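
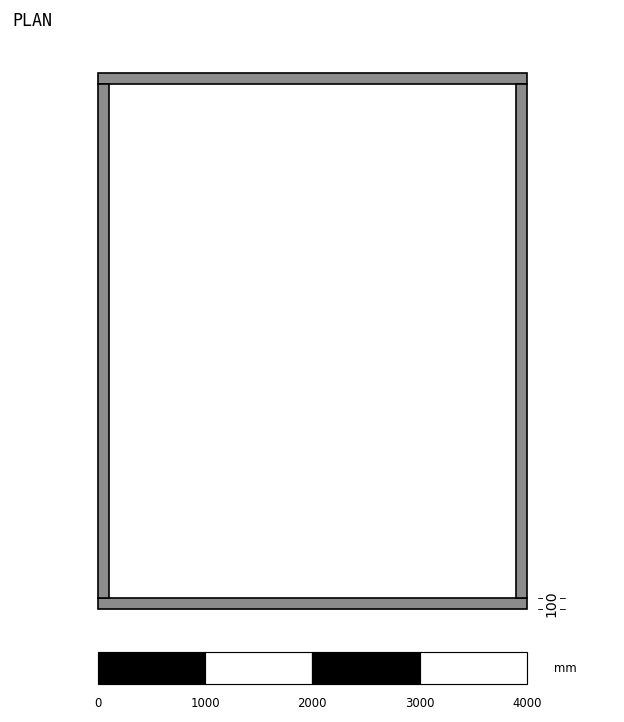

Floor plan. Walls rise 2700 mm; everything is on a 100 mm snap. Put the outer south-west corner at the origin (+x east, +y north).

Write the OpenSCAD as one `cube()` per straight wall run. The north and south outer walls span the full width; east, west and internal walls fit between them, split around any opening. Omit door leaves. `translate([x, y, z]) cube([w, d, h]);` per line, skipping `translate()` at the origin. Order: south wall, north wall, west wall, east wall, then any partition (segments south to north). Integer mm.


cube([4000, 100, 2700]);
translate([0, 4900, 0]) cube([4000, 100, 2700]);
translate([0, 100, 0]) cube([100, 4800, 2700]);
translate([3900, 100, 0]) cube([100, 4800, 2700]);


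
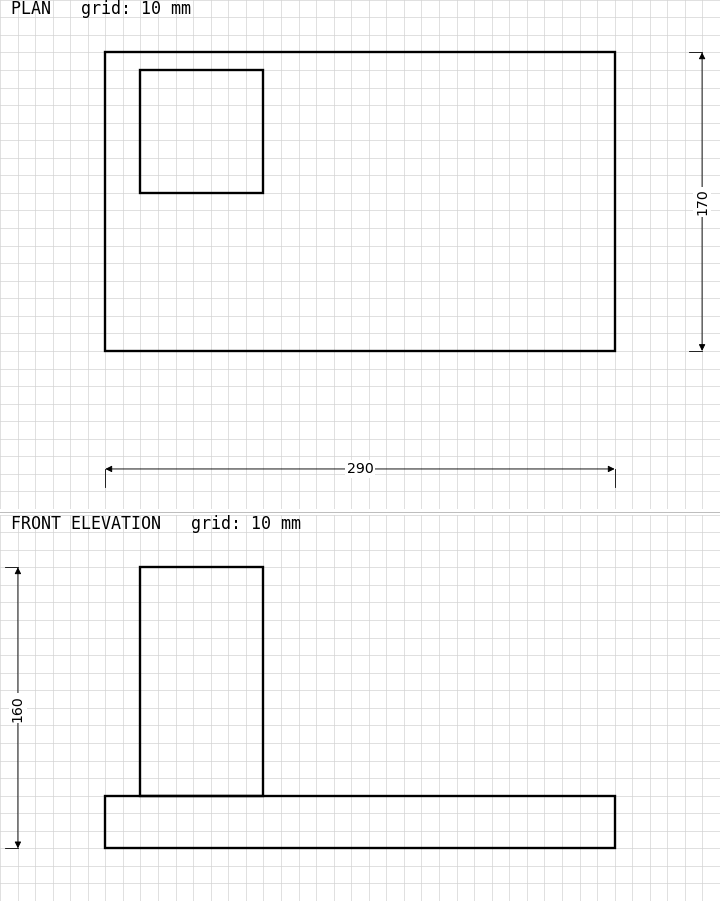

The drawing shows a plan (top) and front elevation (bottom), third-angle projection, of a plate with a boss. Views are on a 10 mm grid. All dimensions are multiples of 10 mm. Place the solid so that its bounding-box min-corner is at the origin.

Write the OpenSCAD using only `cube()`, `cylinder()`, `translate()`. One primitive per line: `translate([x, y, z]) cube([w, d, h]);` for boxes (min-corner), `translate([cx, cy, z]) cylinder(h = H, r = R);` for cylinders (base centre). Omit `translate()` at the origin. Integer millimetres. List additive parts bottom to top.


cube([290, 170, 30]);
translate([20, 90, 30]) cube([70, 70, 130]);


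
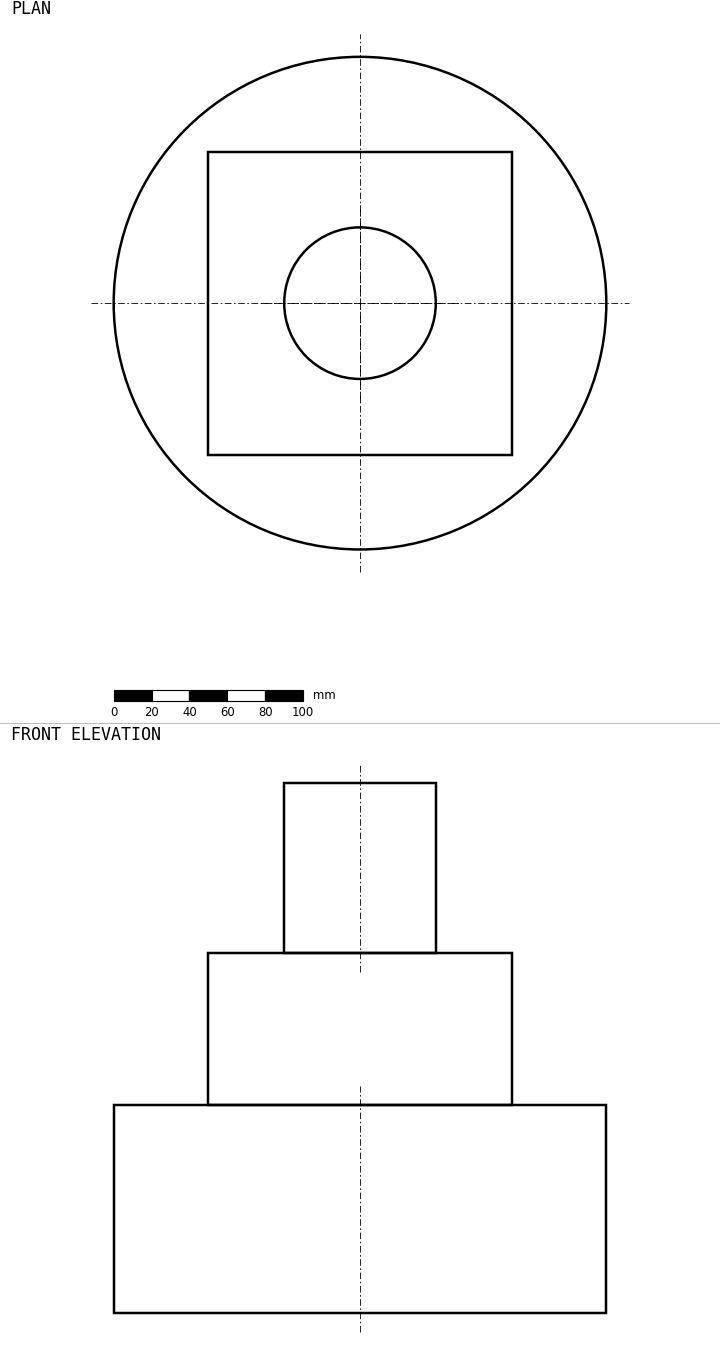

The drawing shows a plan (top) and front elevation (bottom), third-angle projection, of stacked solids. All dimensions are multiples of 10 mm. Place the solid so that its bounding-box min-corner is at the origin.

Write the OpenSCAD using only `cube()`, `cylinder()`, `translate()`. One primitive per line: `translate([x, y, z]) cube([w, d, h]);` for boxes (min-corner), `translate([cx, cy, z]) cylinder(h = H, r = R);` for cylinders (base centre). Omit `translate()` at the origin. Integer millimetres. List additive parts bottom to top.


translate([130, 130, 0]) cylinder(h = 110, r = 130);
translate([50, 50, 110]) cube([160, 160, 80]);
translate([130, 130, 190]) cylinder(h = 90, r = 40);


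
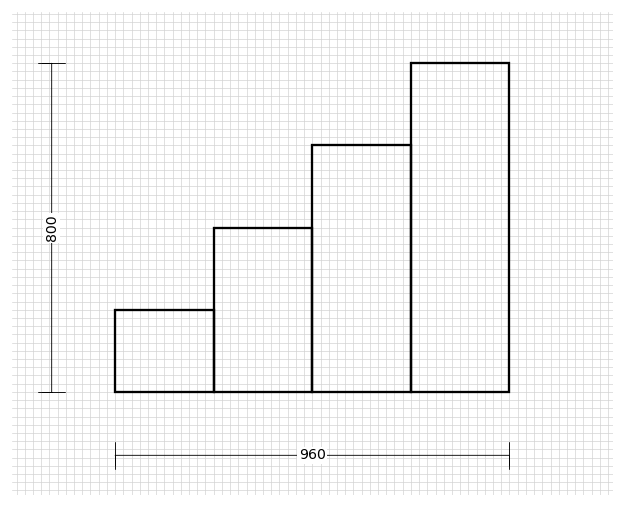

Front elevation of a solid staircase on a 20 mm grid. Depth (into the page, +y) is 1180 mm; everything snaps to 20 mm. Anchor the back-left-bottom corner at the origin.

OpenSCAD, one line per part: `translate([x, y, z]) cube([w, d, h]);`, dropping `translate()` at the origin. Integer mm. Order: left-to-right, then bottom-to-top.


cube([240, 1180, 200]);
translate([240, 0, 0]) cube([240, 1180, 400]);
translate([480, 0, 0]) cube([240, 1180, 600]);
translate([720, 0, 0]) cube([240, 1180, 800]);


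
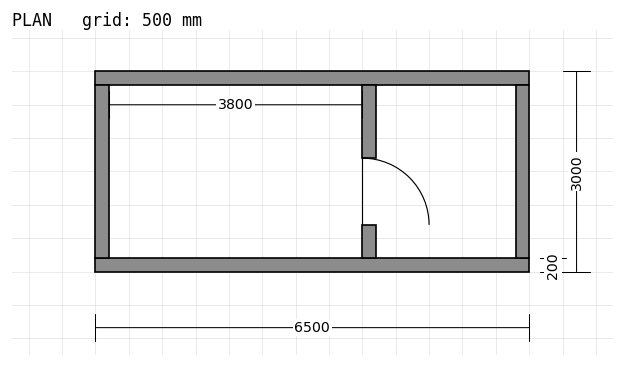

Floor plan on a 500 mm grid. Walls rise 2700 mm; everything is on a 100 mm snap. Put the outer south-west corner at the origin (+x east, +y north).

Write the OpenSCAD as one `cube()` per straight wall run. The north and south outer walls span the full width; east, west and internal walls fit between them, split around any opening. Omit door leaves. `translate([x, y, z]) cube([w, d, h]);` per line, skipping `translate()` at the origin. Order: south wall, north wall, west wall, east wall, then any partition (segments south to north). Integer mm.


cube([6500, 200, 2700]);
translate([0, 2800, 0]) cube([6500, 200, 2700]);
translate([0, 200, 0]) cube([200, 2600, 2700]);
translate([6300, 200, 0]) cube([200, 2600, 2700]);
translate([4000, 200, 0]) cube([200, 500, 2700]);
translate([4000, 1700, 0]) cube([200, 1100, 2700]);


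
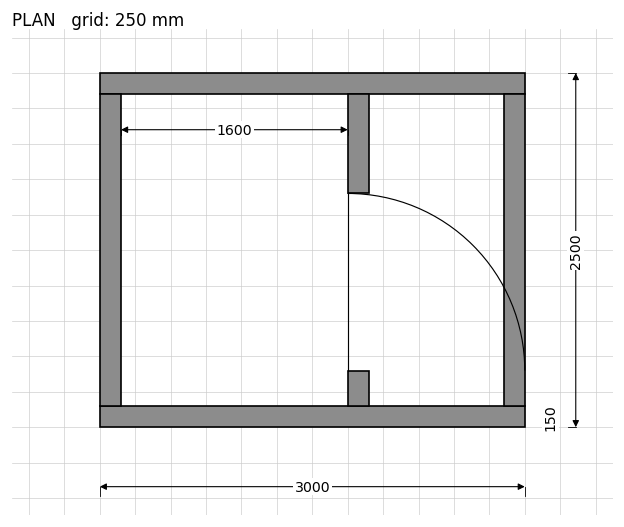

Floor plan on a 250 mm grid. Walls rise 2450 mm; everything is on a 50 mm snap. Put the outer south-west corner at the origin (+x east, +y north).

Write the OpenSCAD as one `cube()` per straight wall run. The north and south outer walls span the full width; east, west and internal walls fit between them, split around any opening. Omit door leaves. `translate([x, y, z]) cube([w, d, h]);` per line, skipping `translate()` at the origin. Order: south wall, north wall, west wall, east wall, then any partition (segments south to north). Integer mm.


cube([3000, 150, 2450]);
translate([0, 2350, 0]) cube([3000, 150, 2450]);
translate([0, 150, 0]) cube([150, 2200, 2450]);
translate([2850, 150, 0]) cube([150, 2200, 2450]);
translate([1750, 150, 0]) cube([150, 250, 2450]);
translate([1750, 1650, 0]) cube([150, 700, 2450]);


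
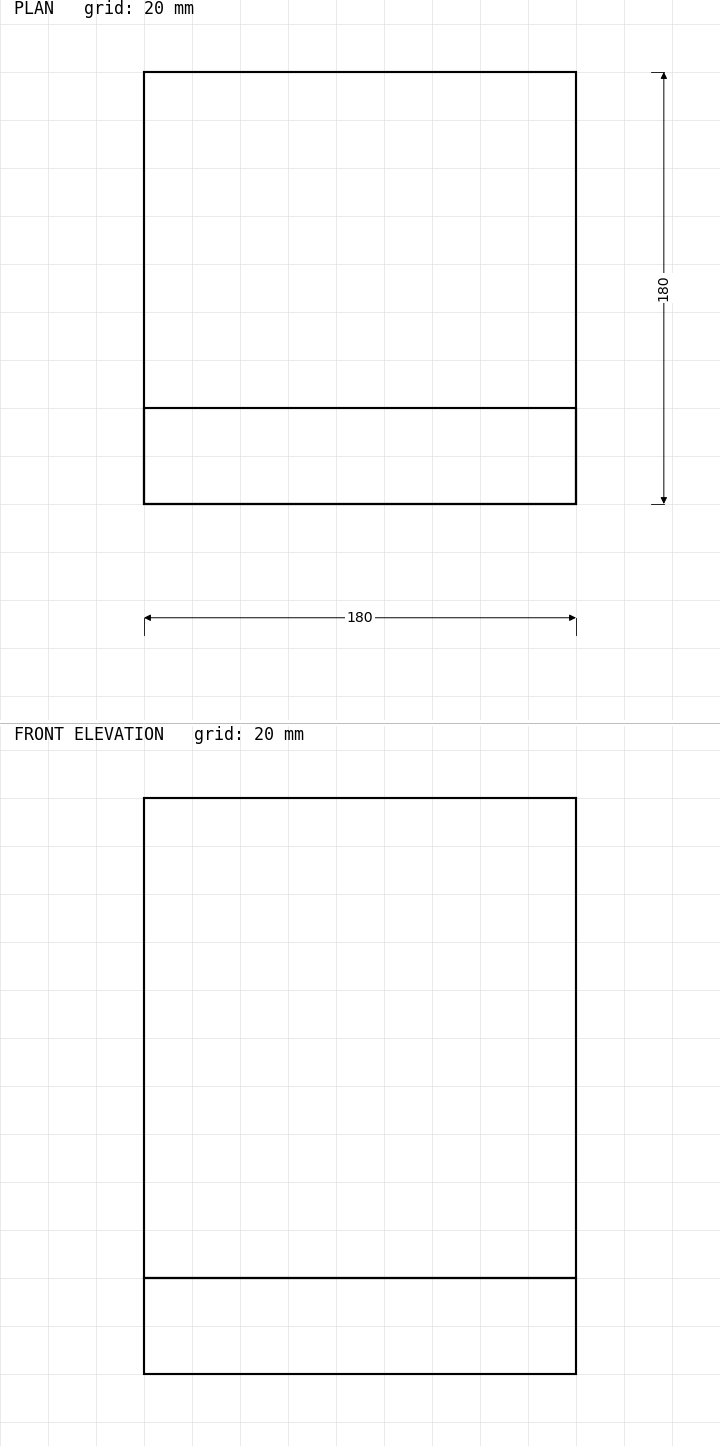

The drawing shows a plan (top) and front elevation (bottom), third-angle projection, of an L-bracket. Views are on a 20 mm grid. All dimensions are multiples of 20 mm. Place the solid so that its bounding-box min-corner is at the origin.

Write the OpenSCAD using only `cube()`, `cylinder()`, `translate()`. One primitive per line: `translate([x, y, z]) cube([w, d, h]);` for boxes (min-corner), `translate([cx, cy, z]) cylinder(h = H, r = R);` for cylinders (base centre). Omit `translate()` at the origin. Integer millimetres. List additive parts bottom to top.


cube([180, 180, 40]);
translate([0, 0, 40]) cube([180, 40, 200]);


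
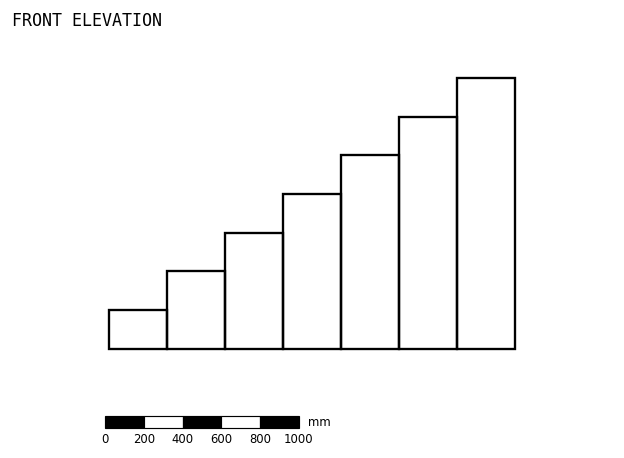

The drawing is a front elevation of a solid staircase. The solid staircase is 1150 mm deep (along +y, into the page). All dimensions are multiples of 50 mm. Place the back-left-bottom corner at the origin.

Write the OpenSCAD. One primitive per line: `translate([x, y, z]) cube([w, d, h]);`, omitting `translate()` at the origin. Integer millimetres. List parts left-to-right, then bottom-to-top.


cube([300, 1150, 200]);
translate([300, 0, 0]) cube([300, 1150, 400]);
translate([600, 0, 0]) cube([300, 1150, 600]);
translate([900, 0, 0]) cube([300, 1150, 800]);
translate([1200, 0, 0]) cube([300, 1150, 1000]);
translate([1500, 0, 0]) cube([300, 1150, 1200]);
translate([1800, 0, 0]) cube([300, 1150, 1400]);


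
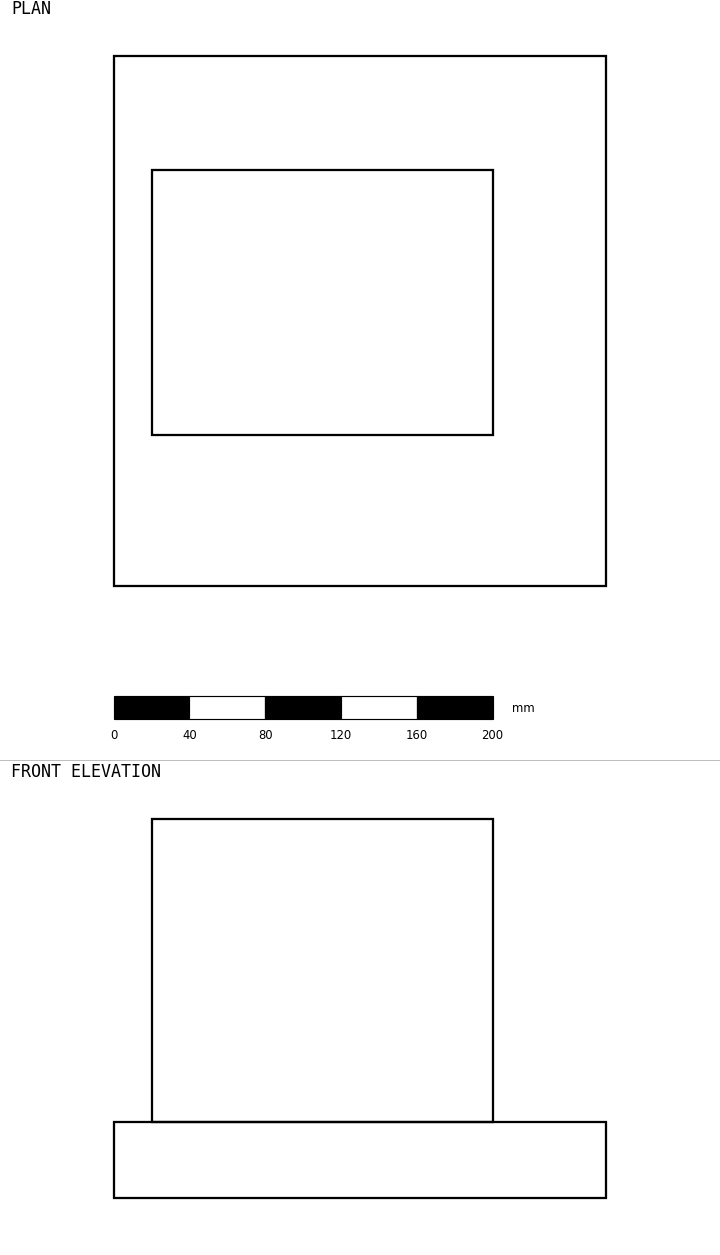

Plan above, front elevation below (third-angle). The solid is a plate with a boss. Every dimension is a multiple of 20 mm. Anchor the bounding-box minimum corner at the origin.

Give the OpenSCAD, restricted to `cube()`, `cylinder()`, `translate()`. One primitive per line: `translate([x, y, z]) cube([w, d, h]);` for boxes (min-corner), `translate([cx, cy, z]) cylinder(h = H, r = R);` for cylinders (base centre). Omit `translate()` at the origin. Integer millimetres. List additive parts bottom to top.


cube([260, 280, 40]);
translate([20, 80, 40]) cube([180, 140, 160]);


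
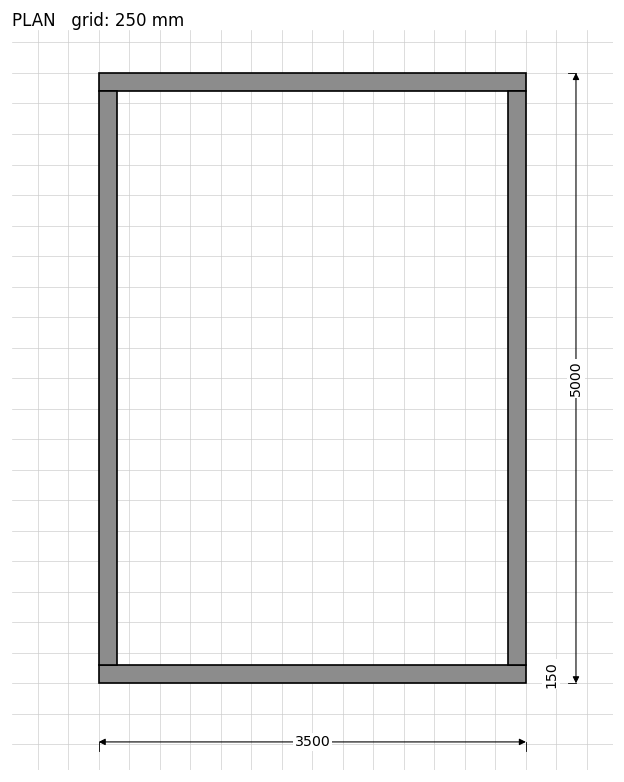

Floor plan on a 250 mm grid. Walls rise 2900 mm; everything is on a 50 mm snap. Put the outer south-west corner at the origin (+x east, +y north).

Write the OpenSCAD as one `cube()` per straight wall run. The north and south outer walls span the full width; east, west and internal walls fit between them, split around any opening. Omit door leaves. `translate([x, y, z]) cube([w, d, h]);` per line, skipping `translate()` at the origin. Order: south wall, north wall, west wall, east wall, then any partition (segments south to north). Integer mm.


cube([3500, 150, 2900]);
translate([0, 4850, 0]) cube([3500, 150, 2900]);
translate([0, 150, 0]) cube([150, 4700, 2900]);
translate([3350, 150, 0]) cube([150, 4700, 2900]);


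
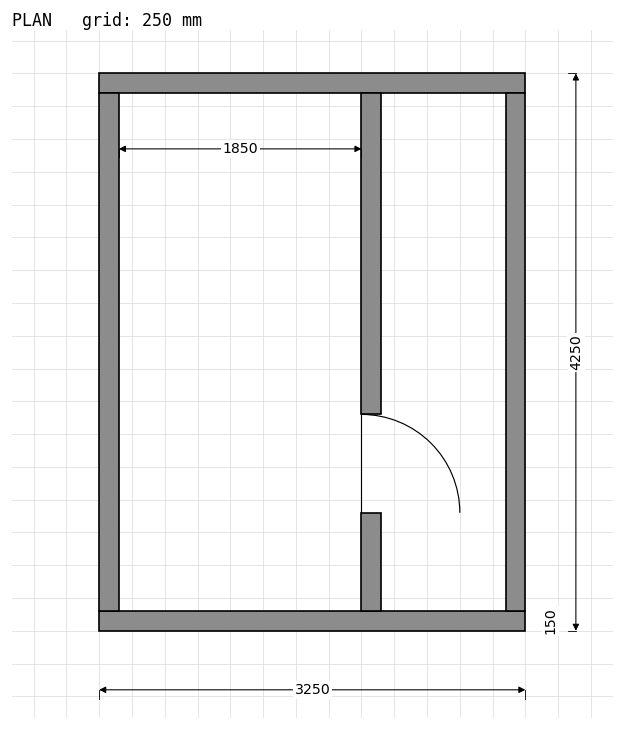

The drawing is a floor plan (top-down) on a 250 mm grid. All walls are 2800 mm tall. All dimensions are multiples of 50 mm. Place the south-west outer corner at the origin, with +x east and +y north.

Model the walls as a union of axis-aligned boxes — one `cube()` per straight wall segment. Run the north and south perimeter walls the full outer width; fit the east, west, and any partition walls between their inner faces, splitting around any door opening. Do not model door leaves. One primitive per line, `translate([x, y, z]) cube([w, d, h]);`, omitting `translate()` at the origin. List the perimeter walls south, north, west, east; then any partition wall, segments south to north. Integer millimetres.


cube([3250, 150, 2800]);
translate([0, 4100, 0]) cube([3250, 150, 2800]);
translate([0, 150, 0]) cube([150, 3950, 2800]);
translate([3100, 150, 0]) cube([150, 3950, 2800]);
translate([2000, 150, 0]) cube([150, 750, 2800]);
translate([2000, 1650, 0]) cube([150, 2450, 2800]);


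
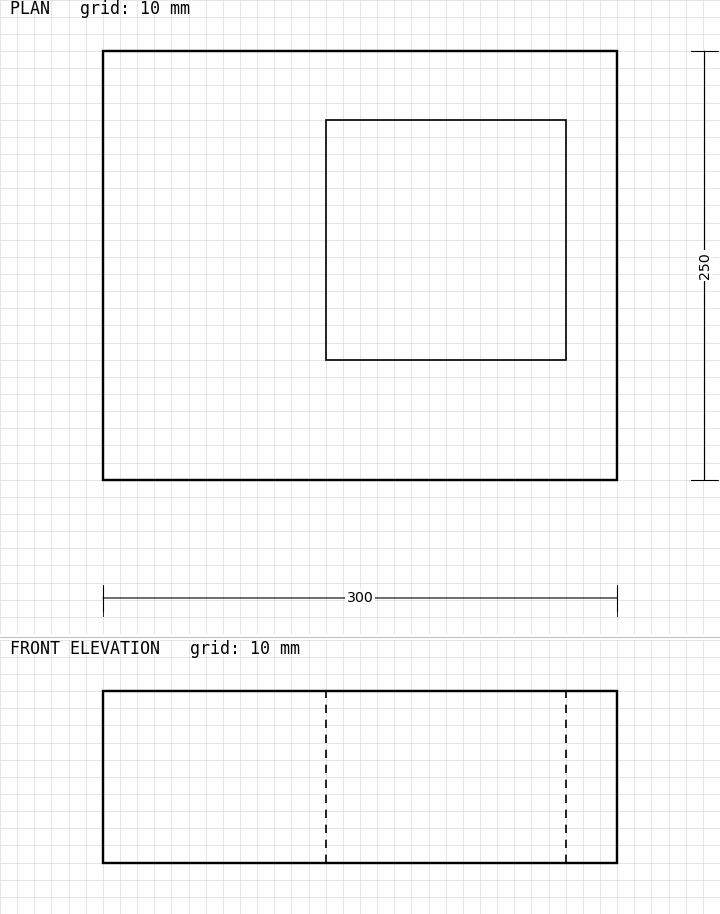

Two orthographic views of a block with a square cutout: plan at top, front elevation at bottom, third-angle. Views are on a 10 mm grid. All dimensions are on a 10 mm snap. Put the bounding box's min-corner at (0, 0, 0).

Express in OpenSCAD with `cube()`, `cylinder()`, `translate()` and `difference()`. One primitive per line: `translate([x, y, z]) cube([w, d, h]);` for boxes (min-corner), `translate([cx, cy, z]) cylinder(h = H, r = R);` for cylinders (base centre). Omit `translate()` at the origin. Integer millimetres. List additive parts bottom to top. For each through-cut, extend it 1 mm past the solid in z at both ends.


difference() {
  cube([300, 250, 100]);
  translate([130, 70, -1]) cube([140, 140, 102]);
}


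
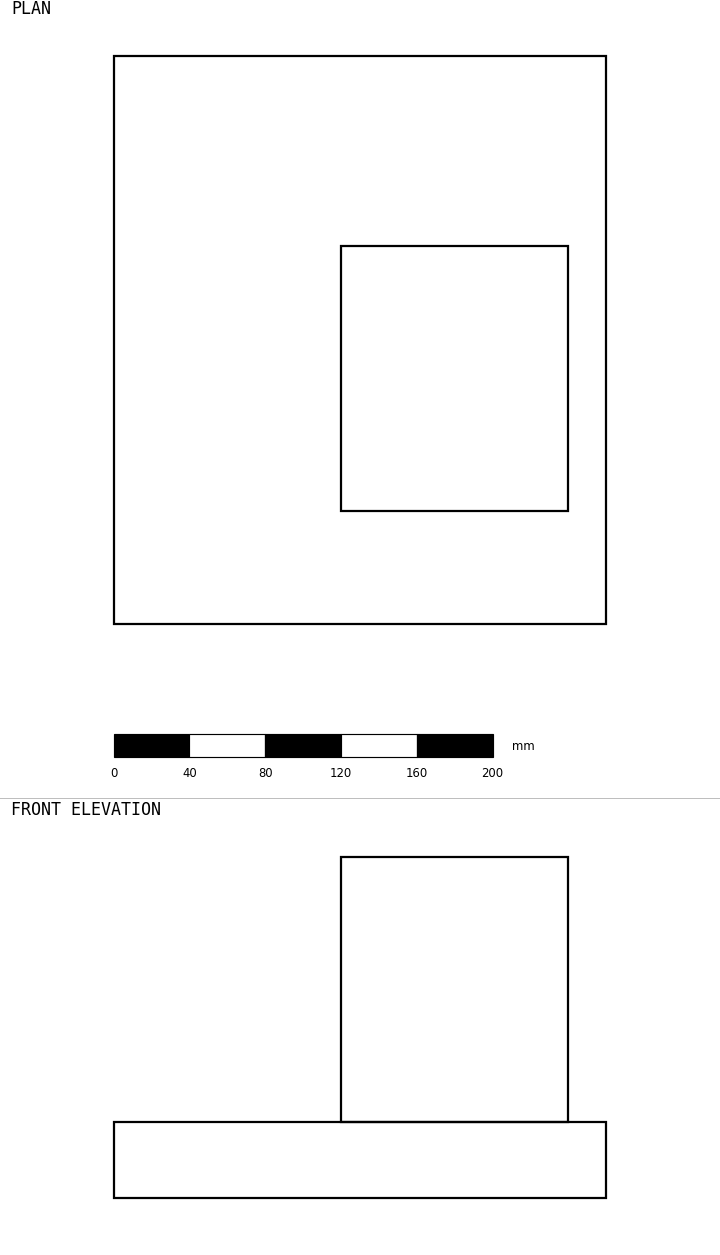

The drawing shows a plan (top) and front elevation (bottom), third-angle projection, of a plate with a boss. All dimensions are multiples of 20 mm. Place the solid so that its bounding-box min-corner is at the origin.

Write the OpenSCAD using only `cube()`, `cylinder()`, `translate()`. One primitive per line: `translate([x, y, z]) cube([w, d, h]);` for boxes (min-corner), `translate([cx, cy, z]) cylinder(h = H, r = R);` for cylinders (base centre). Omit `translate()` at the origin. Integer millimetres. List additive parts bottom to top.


cube([260, 300, 40]);
translate([120, 60, 40]) cube([120, 140, 140]);


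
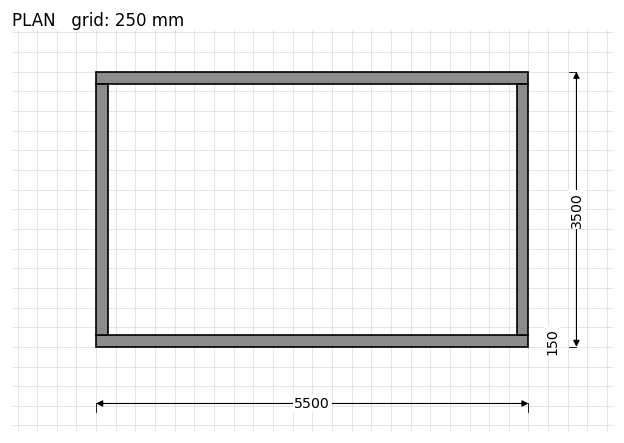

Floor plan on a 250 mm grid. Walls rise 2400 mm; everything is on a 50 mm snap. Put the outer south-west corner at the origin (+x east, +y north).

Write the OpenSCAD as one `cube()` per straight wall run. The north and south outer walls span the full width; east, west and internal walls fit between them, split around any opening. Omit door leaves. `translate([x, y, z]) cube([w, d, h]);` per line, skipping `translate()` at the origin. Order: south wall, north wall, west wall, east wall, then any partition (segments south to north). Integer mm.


cube([5500, 150, 2400]);
translate([0, 3350, 0]) cube([5500, 150, 2400]);
translate([0, 150, 0]) cube([150, 3200, 2400]);
translate([5350, 150, 0]) cube([150, 3200, 2400]);


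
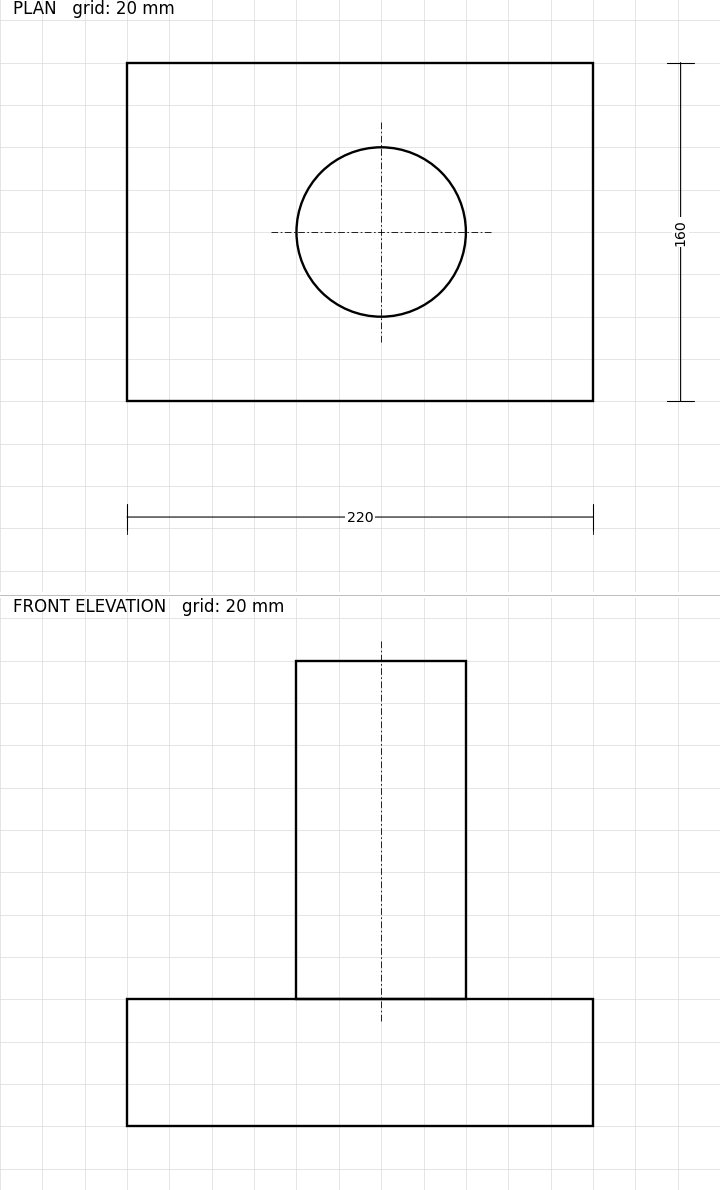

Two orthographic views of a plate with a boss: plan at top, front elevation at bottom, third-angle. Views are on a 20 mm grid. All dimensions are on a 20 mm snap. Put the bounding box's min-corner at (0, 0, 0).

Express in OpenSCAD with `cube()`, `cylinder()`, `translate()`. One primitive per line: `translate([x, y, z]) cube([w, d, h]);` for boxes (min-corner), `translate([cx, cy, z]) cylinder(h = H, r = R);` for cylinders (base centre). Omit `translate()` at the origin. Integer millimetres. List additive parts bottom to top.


cube([220, 160, 60]);
translate([120, 80, 60]) cylinder(h = 160, r = 40);


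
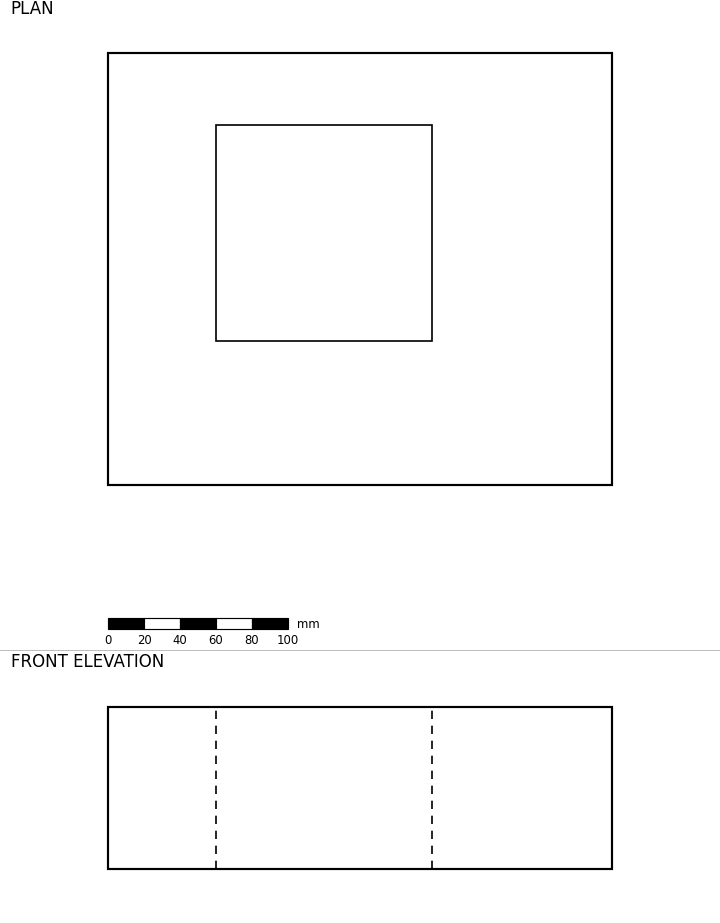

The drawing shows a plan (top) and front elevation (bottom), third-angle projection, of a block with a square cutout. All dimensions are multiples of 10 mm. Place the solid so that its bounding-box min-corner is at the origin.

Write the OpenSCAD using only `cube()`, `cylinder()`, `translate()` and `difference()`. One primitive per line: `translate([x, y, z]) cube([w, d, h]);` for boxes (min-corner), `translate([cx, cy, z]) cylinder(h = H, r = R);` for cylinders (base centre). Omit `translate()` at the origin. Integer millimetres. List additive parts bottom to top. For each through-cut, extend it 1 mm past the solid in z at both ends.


difference() {
  cube([280, 240, 90]);
  translate([60, 80, -1]) cube([120, 120, 92]);
}


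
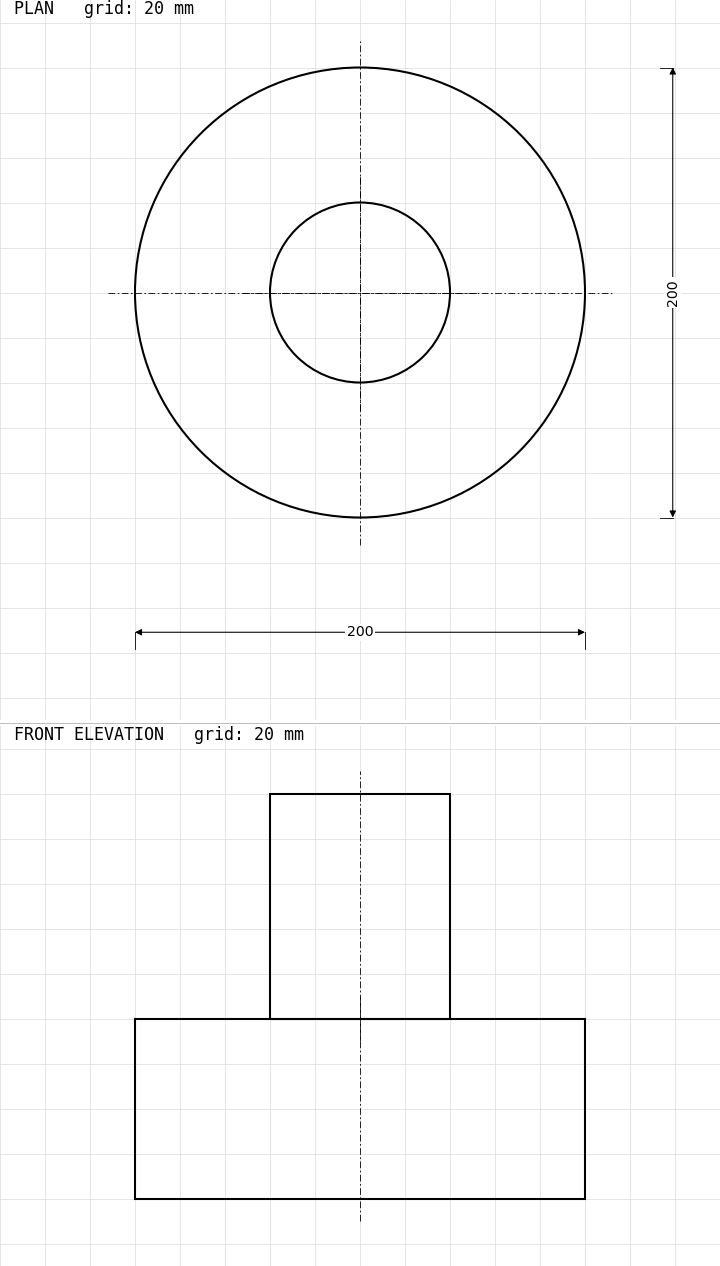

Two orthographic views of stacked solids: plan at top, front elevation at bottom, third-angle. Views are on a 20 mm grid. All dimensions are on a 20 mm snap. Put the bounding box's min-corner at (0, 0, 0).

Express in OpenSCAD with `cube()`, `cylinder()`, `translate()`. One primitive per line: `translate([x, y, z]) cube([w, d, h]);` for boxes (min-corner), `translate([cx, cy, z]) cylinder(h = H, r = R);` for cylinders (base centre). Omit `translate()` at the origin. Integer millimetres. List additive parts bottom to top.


translate([100, 100, 0]) cylinder(h = 80, r = 100);
translate([100, 100, 80]) cylinder(h = 100, r = 40);


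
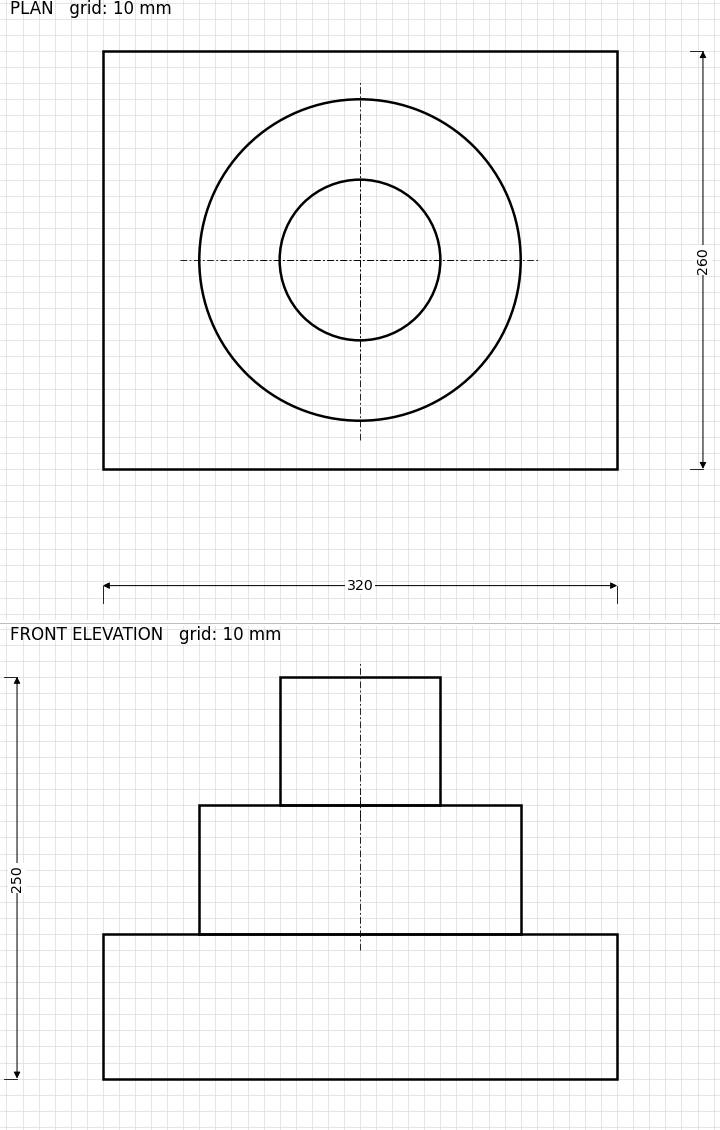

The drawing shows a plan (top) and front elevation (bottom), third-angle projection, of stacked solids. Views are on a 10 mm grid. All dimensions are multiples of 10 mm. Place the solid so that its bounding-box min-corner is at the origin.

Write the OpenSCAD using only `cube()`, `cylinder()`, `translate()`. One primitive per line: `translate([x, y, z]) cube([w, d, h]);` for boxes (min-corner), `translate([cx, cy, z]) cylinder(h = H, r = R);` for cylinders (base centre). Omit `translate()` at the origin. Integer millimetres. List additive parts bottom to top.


cube([320, 260, 90]);
translate([160, 130, 90]) cylinder(h = 80, r = 100);
translate([160, 130, 170]) cylinder(h = 80, r = 50);


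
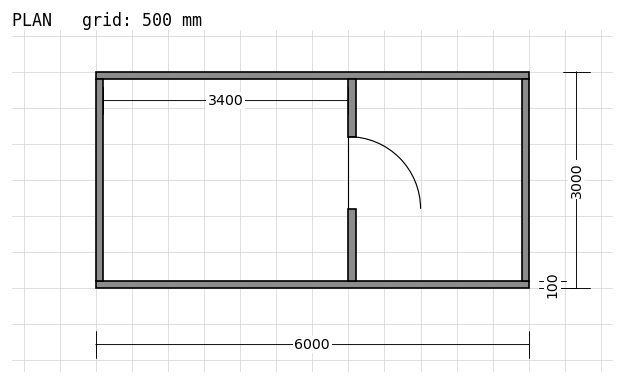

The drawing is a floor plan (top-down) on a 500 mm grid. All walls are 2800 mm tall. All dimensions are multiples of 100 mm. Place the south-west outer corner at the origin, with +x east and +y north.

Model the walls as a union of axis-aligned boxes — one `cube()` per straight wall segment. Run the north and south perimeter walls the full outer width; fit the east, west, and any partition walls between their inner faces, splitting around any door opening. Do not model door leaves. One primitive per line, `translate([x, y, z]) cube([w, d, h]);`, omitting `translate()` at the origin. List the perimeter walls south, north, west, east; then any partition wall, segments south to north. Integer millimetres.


cube([6000, 100, 2800]);
translate([0, 2900, 0]) cube([6000, 100, 2800]);
translate([0, 100, 0]) cube([100, 2800, 2800]);
translate([5900, 100, 0]) cube([100, 2800, 2800]);
translate([3500, 100, 0]) cube([100, 1000, 2800]);
translate([3500, 2100, 0]) cube([100, 800, 2800]);


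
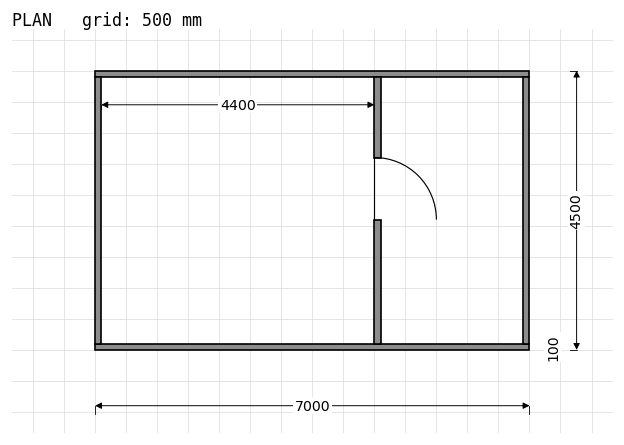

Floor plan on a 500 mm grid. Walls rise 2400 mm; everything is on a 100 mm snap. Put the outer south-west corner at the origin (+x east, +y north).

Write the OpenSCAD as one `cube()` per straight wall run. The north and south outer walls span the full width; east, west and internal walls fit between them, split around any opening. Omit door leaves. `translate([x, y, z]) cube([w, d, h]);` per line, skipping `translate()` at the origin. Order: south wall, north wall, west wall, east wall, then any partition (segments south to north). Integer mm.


cube([7000, 100, 2400]);
translate([0, 4400, 0]) cube([7000, 100, 2400]);
translate([0, 100, 0]) cube([100, 4300, 2400]);
translate([6900, 100, 0]) cube([100, 4300, 2400]);
translate([4500, 100, 0]) cube([100, 2000, 2400]);
translate([4500, 3100, 0]) cube([100, 1300, 2400]);


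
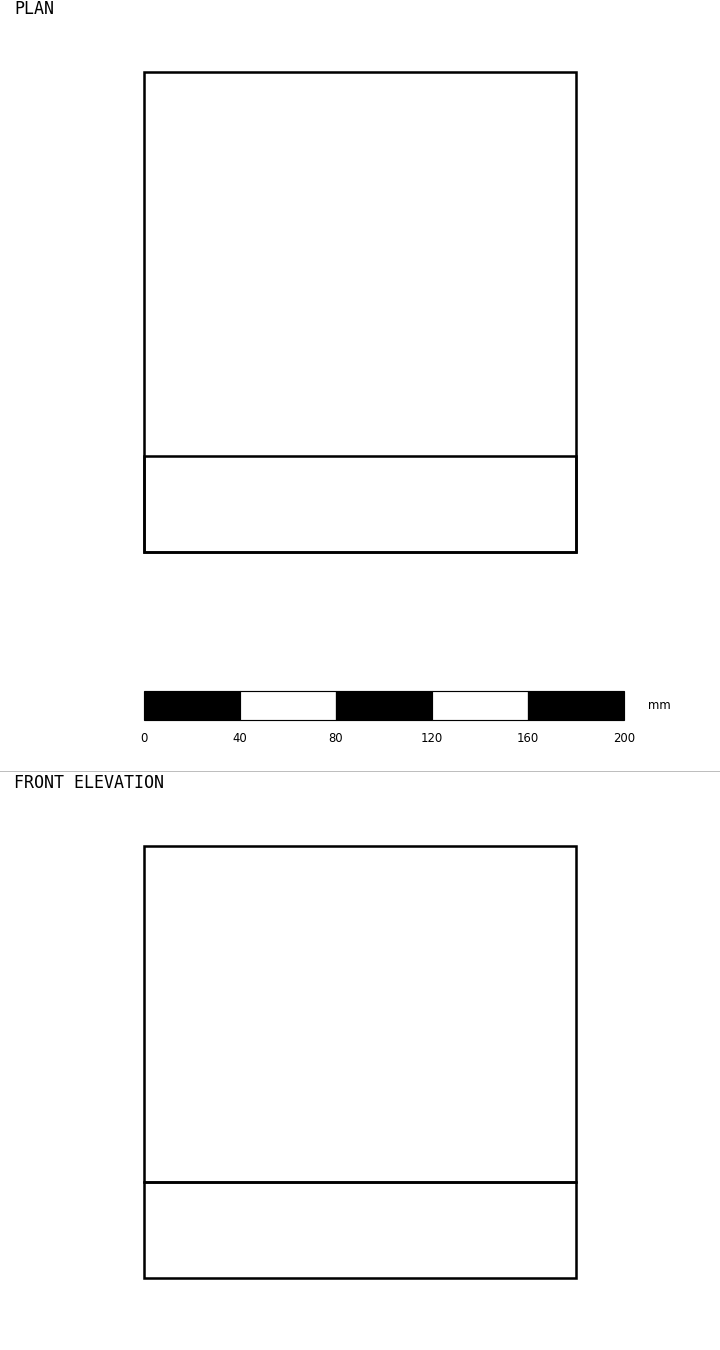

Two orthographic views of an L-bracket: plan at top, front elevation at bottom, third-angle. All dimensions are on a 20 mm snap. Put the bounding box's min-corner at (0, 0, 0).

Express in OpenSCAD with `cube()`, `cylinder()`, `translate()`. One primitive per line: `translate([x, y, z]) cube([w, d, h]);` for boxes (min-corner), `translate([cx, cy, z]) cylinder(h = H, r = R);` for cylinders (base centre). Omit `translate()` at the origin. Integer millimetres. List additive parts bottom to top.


cube([180, 200, 40]);
translate([0, 0, 40]) cube([180, 40, 140]);


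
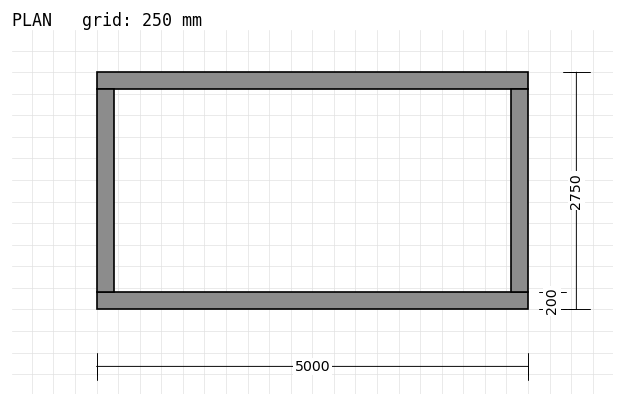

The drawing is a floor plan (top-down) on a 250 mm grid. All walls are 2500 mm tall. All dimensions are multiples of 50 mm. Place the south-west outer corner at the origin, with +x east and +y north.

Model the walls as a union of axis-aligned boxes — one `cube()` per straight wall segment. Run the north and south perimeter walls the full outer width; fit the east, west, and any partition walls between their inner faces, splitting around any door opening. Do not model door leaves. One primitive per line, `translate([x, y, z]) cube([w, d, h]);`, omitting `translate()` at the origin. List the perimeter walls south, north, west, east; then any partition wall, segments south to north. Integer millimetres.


cube([5000, 200, 2500]);
translate([0, 2550, 0]) cube([5000, 200, 2500]);
translate([0, 200, 0]) cube([200, 2350, 2500]);
translate([4800, 200, 0]) cube([200, 2350, 2500]);


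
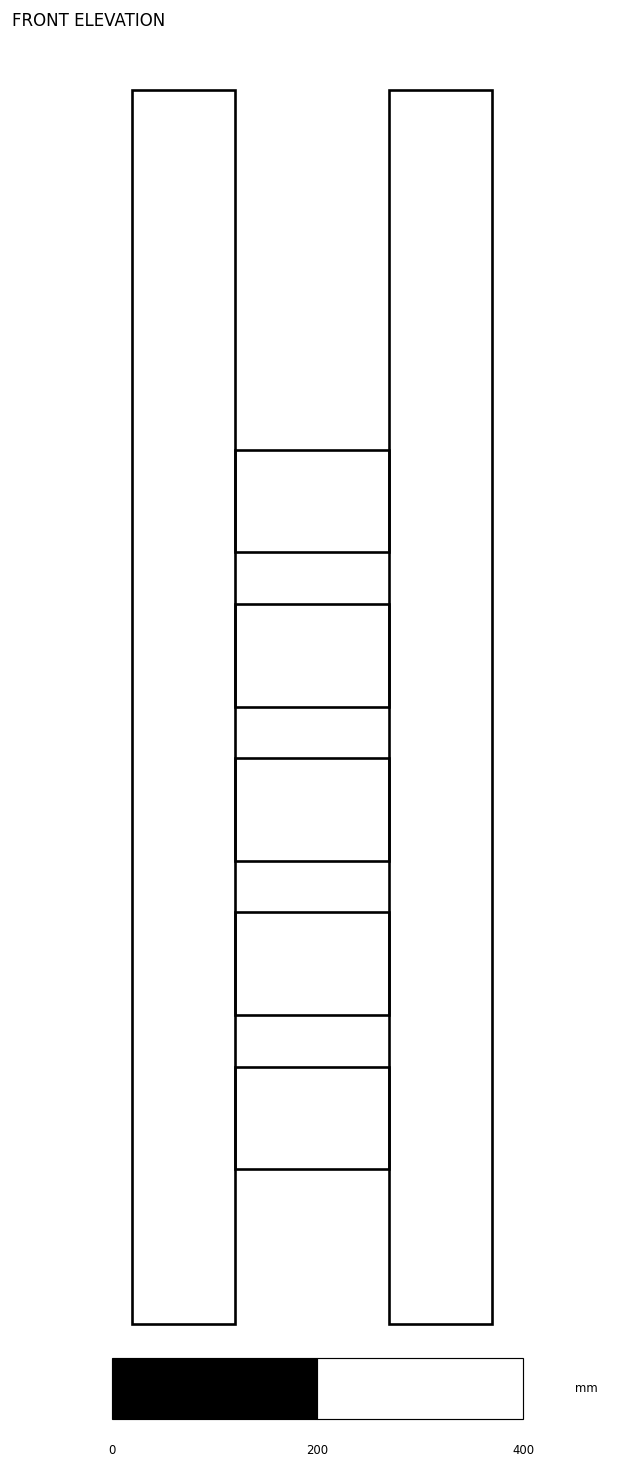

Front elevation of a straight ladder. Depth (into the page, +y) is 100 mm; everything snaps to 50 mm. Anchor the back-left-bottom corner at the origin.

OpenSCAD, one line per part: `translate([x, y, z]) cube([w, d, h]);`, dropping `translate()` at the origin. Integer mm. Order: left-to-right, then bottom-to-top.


cube([100, 100, 1200]);
translate([100, 0, 150]) cube([150, 100, 100]);
translate([100, 0, 300]) cube([150, 100, 100]);
translate([100, 0, 450]) cube([150, 100, 100]);
translate([100, 0, 600]) cube([150, 100, 100]);
translate([100, 0, 750]) cube([150, 100, 100]);
translate([250, 0, 0]) cube([100, 100, 1200]);


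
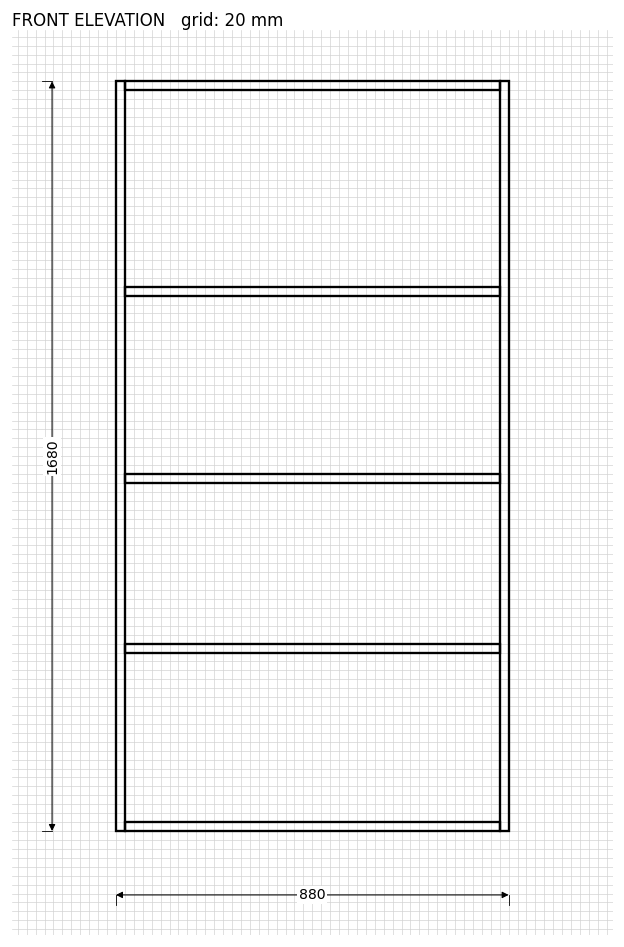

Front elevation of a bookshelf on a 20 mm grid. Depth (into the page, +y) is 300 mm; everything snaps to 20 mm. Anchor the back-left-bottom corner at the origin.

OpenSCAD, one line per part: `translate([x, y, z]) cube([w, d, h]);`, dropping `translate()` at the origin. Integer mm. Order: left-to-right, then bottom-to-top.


cube([20, 300, 1680]);
translate([20, 0, 0]) cube([840, 300, 20]);
translate([20, 0, 400]) cube([840, 300, 20]);
translate([20, 0, 780]) cube([840, 300, 20]);
translate([20, 0, 1200]) cube([840, 300, 20]);
translate([20, 0, 1660]) cube([840, 300, 20]);
translate([860, 0, 0]) cube([20, 300, 1680]);


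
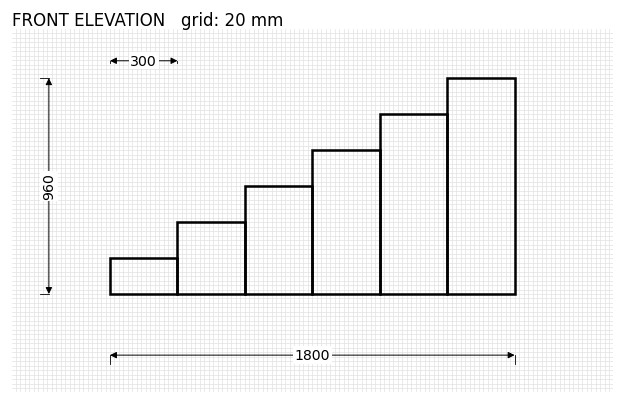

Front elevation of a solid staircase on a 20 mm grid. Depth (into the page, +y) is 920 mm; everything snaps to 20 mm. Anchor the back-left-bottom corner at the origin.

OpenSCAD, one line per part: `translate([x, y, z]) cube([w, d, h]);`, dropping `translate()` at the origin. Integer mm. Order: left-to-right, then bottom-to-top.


cube([300, 920, 160]);
translate([300, 0, 0]) cube([300, 920, 320]);
translate([600, 0, 0]) cube([300, 920, 480]);
translate([900, 0, 0]) cube([300, 920, 640]);
translate([1200, 0, 0]) cube([300, 920, 800]);
translate([1500, 0, 0]) cube([300, 920, 960]);


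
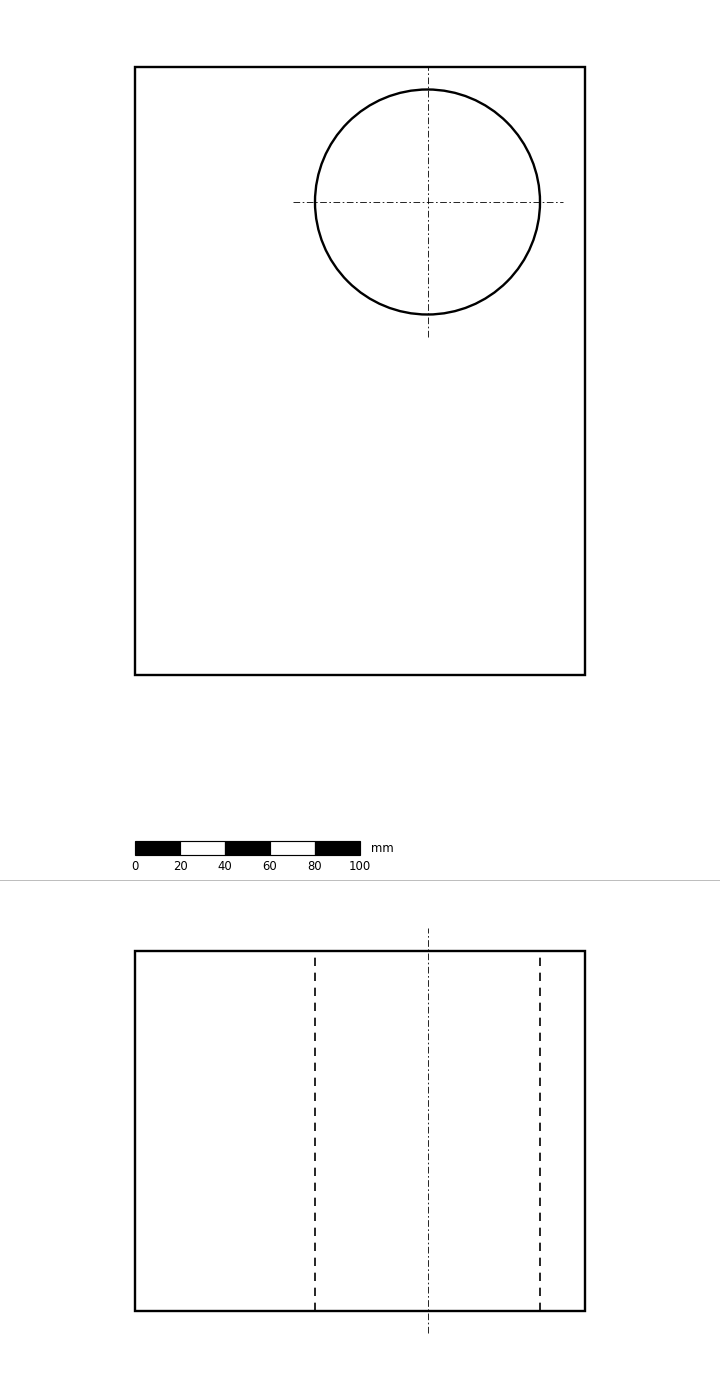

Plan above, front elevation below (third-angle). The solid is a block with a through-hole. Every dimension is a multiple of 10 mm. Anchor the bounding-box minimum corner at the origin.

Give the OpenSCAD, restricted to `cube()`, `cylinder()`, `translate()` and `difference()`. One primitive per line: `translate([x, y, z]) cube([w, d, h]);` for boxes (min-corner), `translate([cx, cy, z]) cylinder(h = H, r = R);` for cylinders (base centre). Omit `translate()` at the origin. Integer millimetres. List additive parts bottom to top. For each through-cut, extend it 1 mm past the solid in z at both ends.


difference() {
  cube([200, 270, 160]);
  translate([130, 210, -1]) cylinder(h = 162, r = 50);
}


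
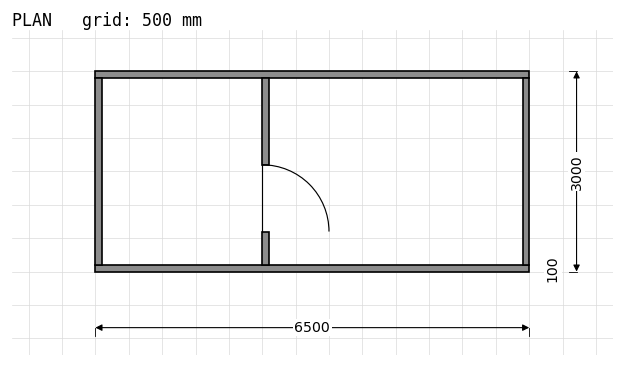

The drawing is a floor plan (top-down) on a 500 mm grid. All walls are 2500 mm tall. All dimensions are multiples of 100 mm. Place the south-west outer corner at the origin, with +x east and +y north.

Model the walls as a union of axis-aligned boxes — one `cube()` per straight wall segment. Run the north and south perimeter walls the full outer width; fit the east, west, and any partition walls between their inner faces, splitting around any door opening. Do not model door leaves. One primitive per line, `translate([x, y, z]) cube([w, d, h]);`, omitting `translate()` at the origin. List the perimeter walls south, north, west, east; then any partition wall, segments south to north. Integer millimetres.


cube([6500, 100, 2500]);
translate([0, 2900, 0]) cube([6500, 100, 2500]);
translate([0, 100, 0]) cube([100, 2800, 2500]);
translate([6400, 100, 0]) cube([100, 2800, 2500]);
translate([2500, 100, 0]) cube([100, 500, 2500]);
translate([2500, 1600, 0]) cube([100, 1300, 2500]);


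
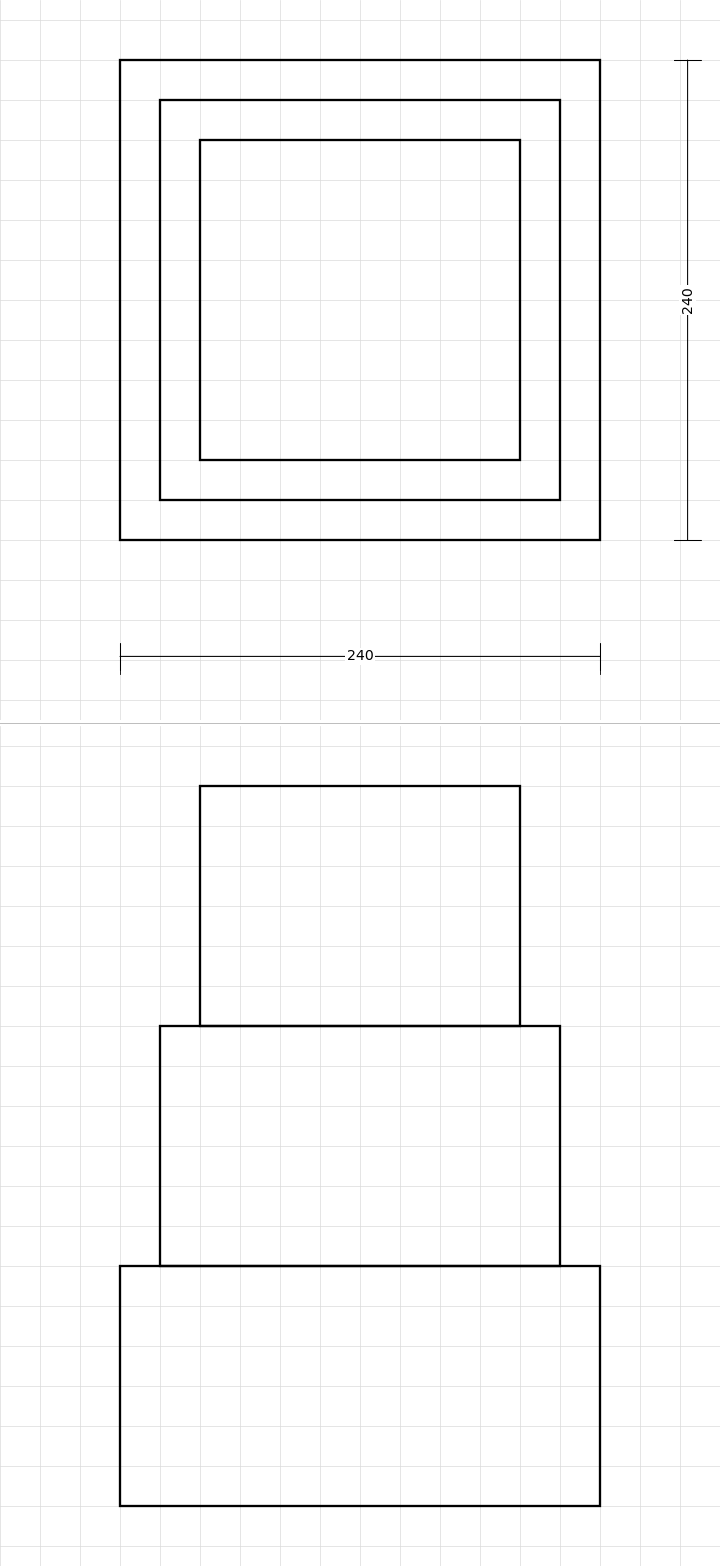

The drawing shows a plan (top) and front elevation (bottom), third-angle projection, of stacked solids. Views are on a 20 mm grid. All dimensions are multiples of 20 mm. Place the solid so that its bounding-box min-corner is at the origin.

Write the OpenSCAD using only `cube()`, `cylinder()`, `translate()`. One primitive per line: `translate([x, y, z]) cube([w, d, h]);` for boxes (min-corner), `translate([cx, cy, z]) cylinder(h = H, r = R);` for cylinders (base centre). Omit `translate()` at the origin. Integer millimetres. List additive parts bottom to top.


cube([240, 240, 120]);
translate([20, 20, 120]) cube([200, 200, 120]);
translate([40, 40, 240]) cube([160, 160, 120]);


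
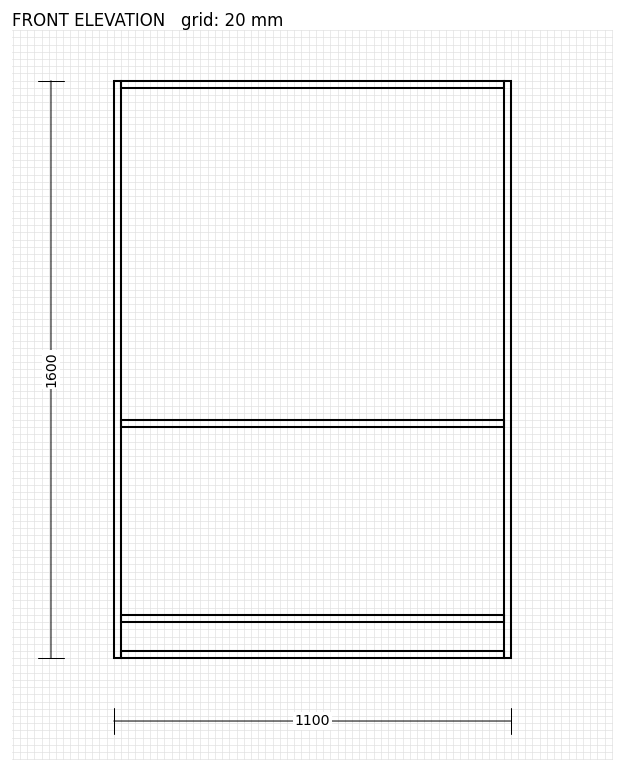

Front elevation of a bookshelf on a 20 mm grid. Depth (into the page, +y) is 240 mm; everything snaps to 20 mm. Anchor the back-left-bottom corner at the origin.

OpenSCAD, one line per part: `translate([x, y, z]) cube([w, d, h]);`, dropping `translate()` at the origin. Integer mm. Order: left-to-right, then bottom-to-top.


cube([20, 240, 1600]);
translate([20, 0, 0]) cube([1060, 240, 20]);
translate([20, 0, 100]) cube([1060, 240, 20]);
translate([20, 0, 640]) cube([1060, 240, 20]);
translate([20, 0, 1580]) cube([1060, 240, 20]);
translate([1080, 0, 0]) cube([20, 240, 1600]);


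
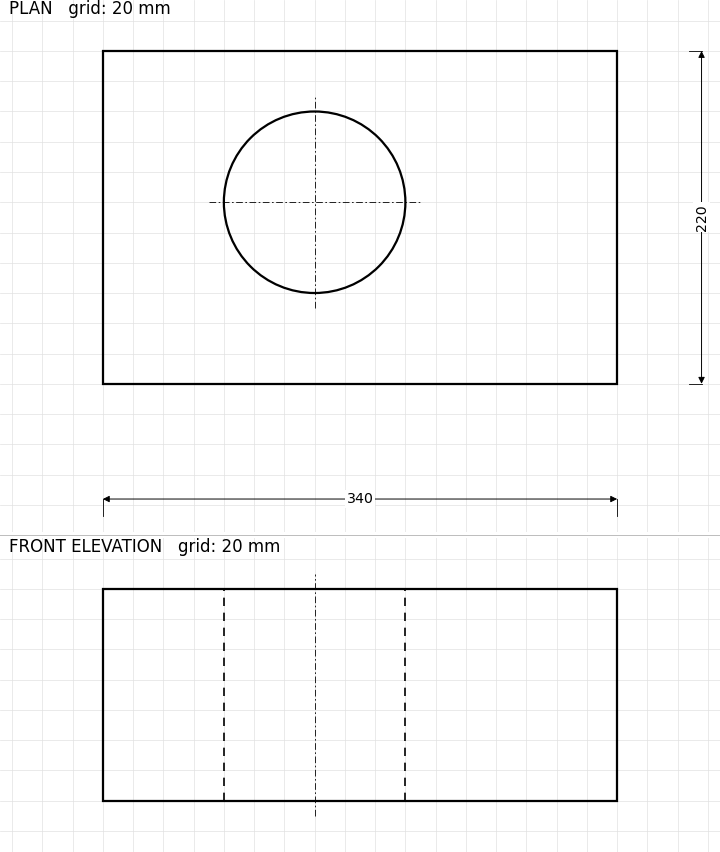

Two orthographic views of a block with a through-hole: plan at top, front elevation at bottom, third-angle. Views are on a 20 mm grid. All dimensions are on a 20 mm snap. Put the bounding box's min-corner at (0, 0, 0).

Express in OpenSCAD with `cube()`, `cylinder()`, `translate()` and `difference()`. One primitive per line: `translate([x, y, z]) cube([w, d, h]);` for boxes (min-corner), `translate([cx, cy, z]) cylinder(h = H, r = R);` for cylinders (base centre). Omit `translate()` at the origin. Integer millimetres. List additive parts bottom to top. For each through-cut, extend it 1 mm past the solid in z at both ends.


difference() {
  cube([340, 220, 140]);
  translate([140, 120, -1]) cylinder(h = 142, r = 60);
}


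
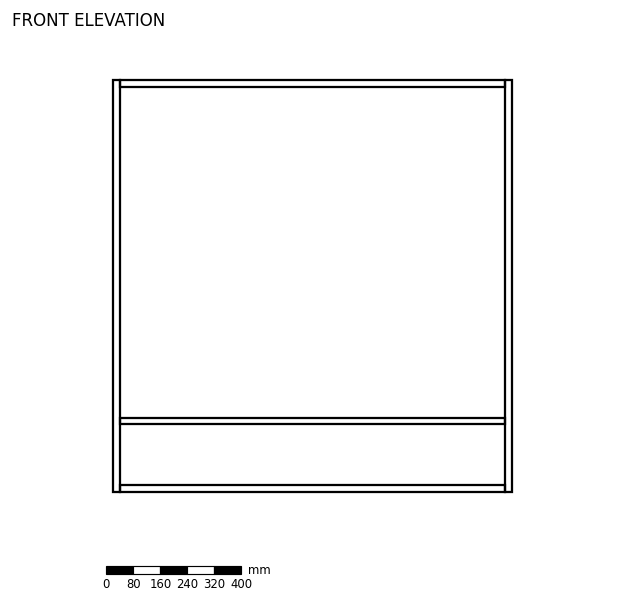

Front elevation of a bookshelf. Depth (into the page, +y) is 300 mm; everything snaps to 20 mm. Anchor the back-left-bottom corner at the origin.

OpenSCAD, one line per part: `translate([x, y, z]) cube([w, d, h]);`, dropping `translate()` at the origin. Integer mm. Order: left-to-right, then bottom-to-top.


cube([20, 300, 1220]);
translate([20, 0, 0]) cube([1140, 300, 20]);
translate([20, 0, 200]) cube([1140, 300, 20]);
translate([20, 0, 1200]) cube([1140, 300, 20]);
translate([1160, 0, 0]) cube([20, 300, 1220]);


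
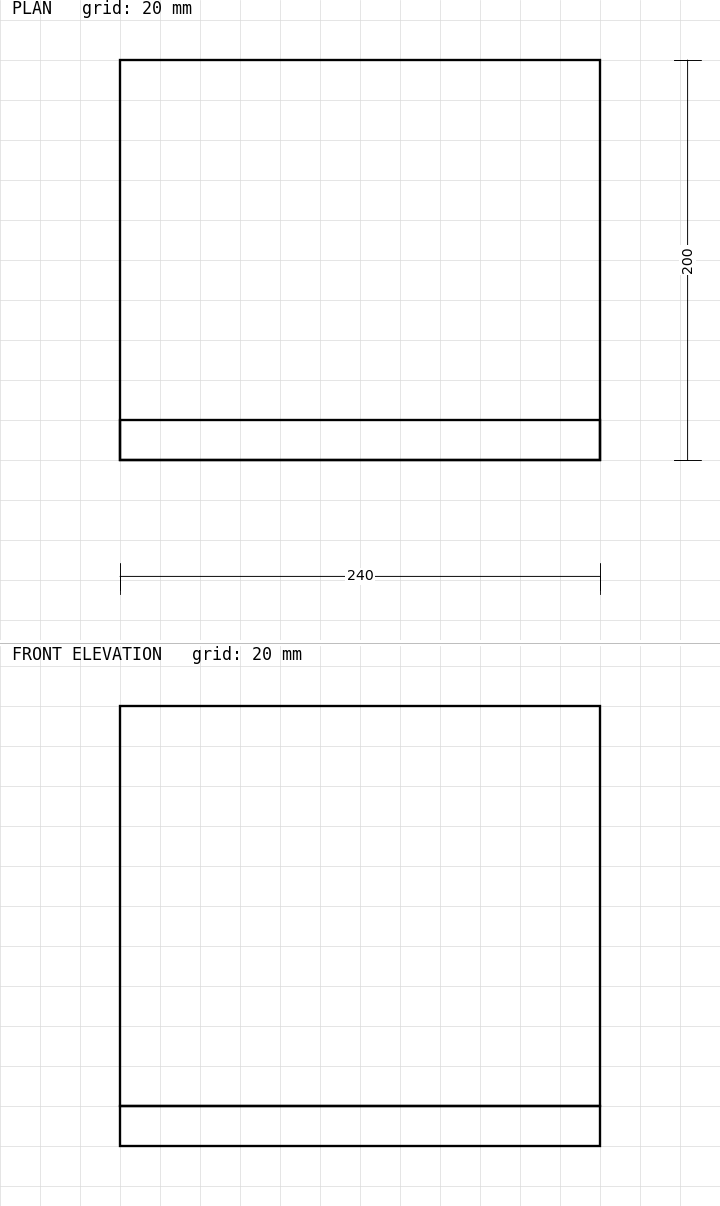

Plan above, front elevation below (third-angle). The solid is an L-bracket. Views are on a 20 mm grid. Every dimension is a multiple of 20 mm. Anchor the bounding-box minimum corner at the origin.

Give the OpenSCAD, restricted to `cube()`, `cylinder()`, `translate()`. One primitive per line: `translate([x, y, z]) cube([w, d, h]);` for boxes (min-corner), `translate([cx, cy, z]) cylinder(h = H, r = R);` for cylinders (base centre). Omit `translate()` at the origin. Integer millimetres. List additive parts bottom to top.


cube([240, 200, 20]);
translate([0, 0, 20]) cube([240, 20, 200]);


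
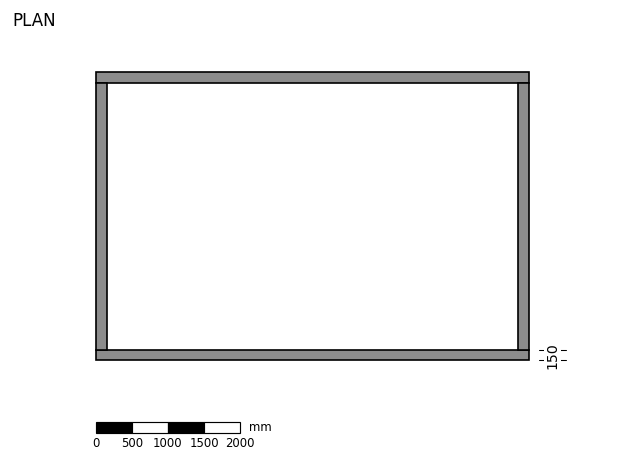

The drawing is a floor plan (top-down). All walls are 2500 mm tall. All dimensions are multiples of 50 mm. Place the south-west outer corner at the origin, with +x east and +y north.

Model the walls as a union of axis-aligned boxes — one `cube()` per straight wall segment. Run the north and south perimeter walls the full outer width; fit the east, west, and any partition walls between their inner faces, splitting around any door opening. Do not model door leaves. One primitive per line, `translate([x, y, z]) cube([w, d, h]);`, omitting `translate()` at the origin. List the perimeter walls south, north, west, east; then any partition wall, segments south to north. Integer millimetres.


cube([6000, 150, 2500]);
translate([0, 3850, 0]) cube([6000, 150, 2500]);
translate([0, 150, 0]) cube([150, 3700, 2500]);
translate([5850, 150, 0]) cube([150, 3700, 2500]);


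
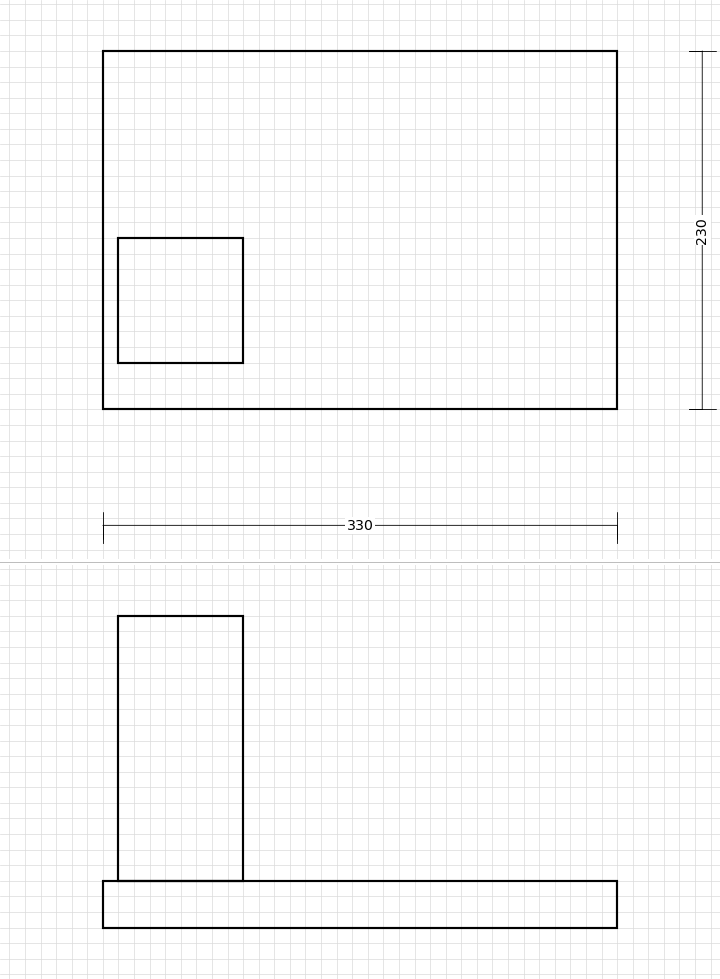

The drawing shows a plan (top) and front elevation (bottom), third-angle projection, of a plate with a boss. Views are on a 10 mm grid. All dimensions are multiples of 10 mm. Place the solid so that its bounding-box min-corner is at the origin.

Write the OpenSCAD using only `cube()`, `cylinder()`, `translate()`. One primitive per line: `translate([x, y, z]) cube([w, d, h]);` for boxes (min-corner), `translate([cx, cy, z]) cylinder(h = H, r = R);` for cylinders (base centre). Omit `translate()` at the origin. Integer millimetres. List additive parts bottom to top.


cube([330, 230, 30]);
translate([10, 30, 30]) cube([80, 80, 170]);


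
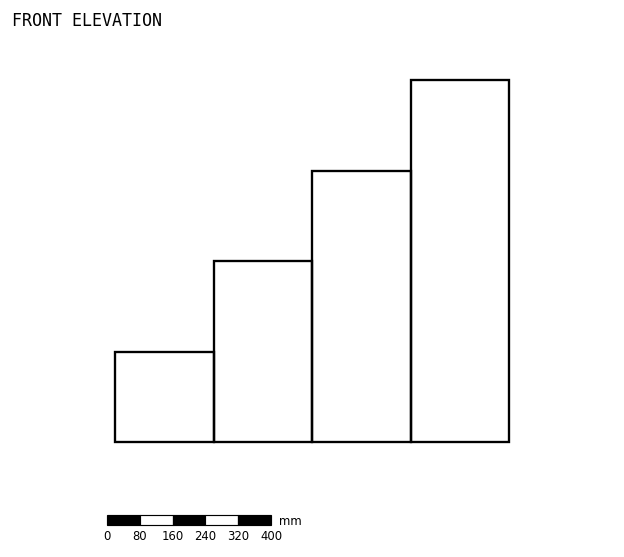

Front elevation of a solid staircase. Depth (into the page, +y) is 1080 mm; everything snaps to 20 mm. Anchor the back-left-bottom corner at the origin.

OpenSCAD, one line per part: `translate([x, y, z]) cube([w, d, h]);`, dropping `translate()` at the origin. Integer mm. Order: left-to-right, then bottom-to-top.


cube([240, 1080, 220]);
translate([240, 0, 0]) cube([240, 1080, 440]);
translate([480, 0, 0]) cube([240, 1080, 660]);
translate([720, 0, 0]) cube([240, 1080, 880]);


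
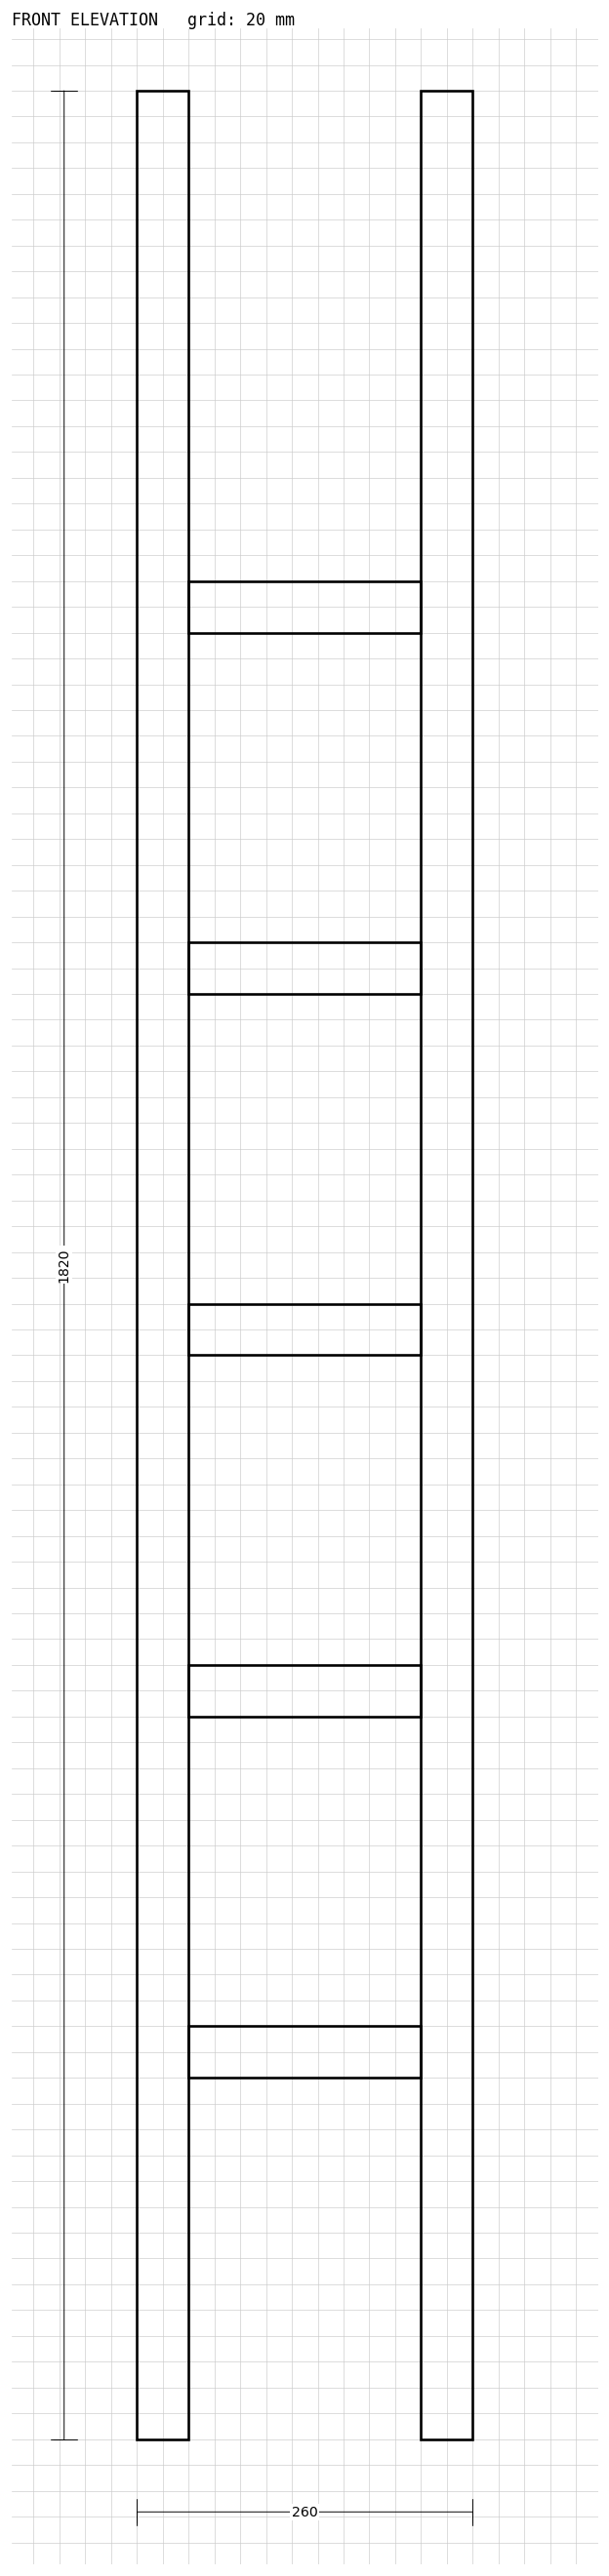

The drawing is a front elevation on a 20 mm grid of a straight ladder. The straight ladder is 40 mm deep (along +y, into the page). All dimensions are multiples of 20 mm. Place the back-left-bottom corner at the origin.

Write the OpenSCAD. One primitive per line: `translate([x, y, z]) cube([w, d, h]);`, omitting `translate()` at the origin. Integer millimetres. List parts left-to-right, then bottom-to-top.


cube([40, 40, 1820]);
translate([40, 0, 280]) cube([180, 40, 40]);
translate([40, 0, 560]) cube([180, 40, 40]);
translate([40, 0, 840]) cube([180, 40, 40]);
translate([40, 0, 1120]) cube([180, 40, 40]);
translate([40, 0, 1400]) cube([180, 40, 40]);
translate([220, 0, 0]) cube([40, 40, 1820]);
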